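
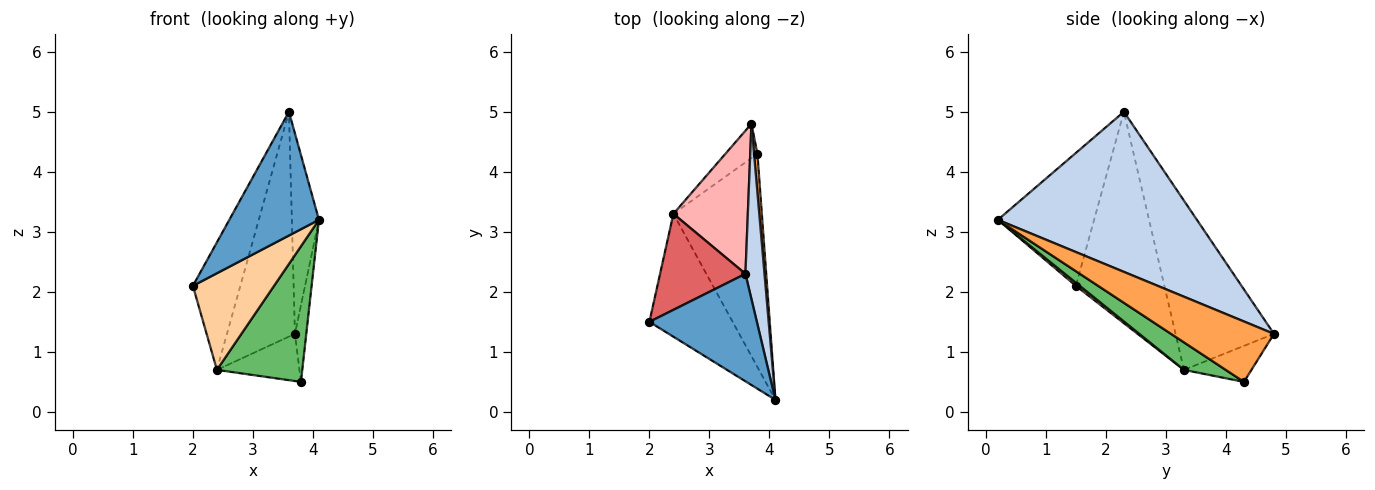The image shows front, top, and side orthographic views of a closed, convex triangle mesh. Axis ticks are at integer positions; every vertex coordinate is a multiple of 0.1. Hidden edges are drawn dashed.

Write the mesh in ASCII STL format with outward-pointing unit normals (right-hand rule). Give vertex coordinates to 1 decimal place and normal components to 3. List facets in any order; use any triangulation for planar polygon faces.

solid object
 facet normal -0.630 -0.586 0.509
  outer loop
   vertex 3.6 2.3 5.0
   vertex 2.0 1.5 2.1
   vertex 4.1 0.2 3.2
  endloop
 endfacet
 facet normal 0.984 0.134 0.117
  outer loop
   vertex 3.6 2.3 5.0
   vertex 4.1 0.2 3.2
   vertex 3.7 4.8 1.3
  endloop
 endfacet
 facet normal 0.992 0.109 0.056
  outer loop
   vertex 3.8 4.3 0.5
   vertex 3.7 4.8 1.3
   vertex 4.1 0.2 3.2
  endloop
 endfacet
 facet normal 0.029 -0.618 -0.786
  outer loop
   vertex 2.4 3.3 0.7
   vertex 4.1 0.2 3.2
   vertex 2.0 1.5 2.1
  endloop
 endfacet
 facet normal 0.254 -0.519 -0.816
  outer loop
   vertex 2.4 3.3 0.7
   vertex 3.8 4.3 0.5
   vertex 4.1 0.2 3.2
  endloop
 endfacet
 facet normal -0.552 0.674 -0.491
  outer loop
   vertex 2.4 3.3 0.7
   vertex 3.7 4.8 1.3
   vertex 3.8 4.3 0.5
  endloop
 endfacet
 facet normal -0.830 0.445 0.335
  outer loop
   vertex 2.4 3.3 0.7
   vertex 2.0 1.5 2.1
   vertex 3.6 2.3 5.0
  endloop
 endfacet
 facet normal -0.774 0.534 0.340
  outer loop
   vertex 2.4 3.3 0.7
   vertex 3.6 2.3 5.0
   vertex 3.7 4.8 1.3
  endloop
 endfacet
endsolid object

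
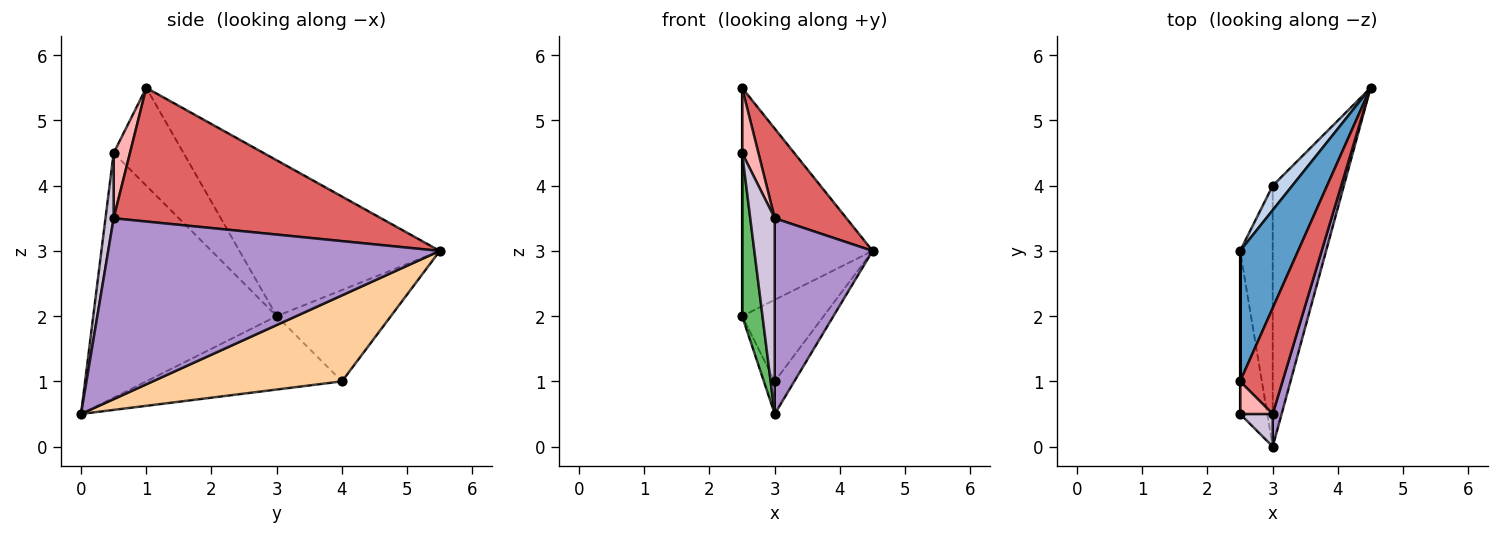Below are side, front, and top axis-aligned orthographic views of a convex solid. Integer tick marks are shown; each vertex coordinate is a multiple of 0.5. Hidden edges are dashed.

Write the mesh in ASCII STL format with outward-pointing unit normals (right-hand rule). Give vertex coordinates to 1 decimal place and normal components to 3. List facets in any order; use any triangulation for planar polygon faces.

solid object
 facet normal -0.800 0.521 0.298
  outer loop
   vertex 2.5 1.0 5.5
   vertex 4.5 5.5 3.0
   vertex 2.5 3.0 2.0
  endloop
 endfacet
 facet normal -0.802 0.573 0.172
  outer loop
   vertex 3.0 4.0 1.0
   vertex 2.5 3.0 2.0
   vertex 4.5 5.5 3.0
  endloop
 endfacet
 facet normal -0.913 0.051 -0.406
  outer loop
   vertex 3.0 4.0 1.0
   vertex 3.0 0.0 0.5
   vertex 2.5 3.0 2.0
  endloop
 endfacet
 facet normal 0.768 0.079 -0.636
  outer loop
   vertex 3.0 4.0 1.0
   vertex 4.5 5.5 3.0
   vertex 3.0 0.0 0.5
  endloop
 endfacet
 facet normal -0.988 -0.110 -0.110
  outer loop
   vertex 2.5 0.5 4.5
   vertex 2.5 3.0 2.0
   vertex 3.0 0.0 0.5
  endloop
 endfacet
 facet normal -1.000 0.000 0.000
  outer loop
   vertex 2.5 0.5 4.5
   vertex 2.5 1.0 5.5
   vertex 2.5 3.0 2.0
  endloop
 endfacet
 facet normal 0.924 -0.248 0.293
  outer loop
   vertex 3.0 0.5 3.5
   vertex 4.5 5.5 3.0
   vertex 2.5 1.0 5.5
  endloop
 endfacet
 facet normal 0.667 -0.667 0.333
  outer loop
   vertex 3.0 0.5 3.5
   vertex 2.5 1.0 5.5
   vertex 2.5 0.5 4.5
  endloop
 endfacet
 facet normal 0.958 -0.283 0.047
  outer loop
   vertex 3.0 0.5 3.5
   vertex 3.0 0.0 0.5
   vertex 4.5 5.5 3.0
  endloop
 endfacet
 facet normal 0.312 -0.937 0.156
  outer loop
   vertex 3.0 0.5 3.5
   vertex 2.5 0.5 4.5
   vertex 3.0 0.0 0.5
  endloop
 endfacet
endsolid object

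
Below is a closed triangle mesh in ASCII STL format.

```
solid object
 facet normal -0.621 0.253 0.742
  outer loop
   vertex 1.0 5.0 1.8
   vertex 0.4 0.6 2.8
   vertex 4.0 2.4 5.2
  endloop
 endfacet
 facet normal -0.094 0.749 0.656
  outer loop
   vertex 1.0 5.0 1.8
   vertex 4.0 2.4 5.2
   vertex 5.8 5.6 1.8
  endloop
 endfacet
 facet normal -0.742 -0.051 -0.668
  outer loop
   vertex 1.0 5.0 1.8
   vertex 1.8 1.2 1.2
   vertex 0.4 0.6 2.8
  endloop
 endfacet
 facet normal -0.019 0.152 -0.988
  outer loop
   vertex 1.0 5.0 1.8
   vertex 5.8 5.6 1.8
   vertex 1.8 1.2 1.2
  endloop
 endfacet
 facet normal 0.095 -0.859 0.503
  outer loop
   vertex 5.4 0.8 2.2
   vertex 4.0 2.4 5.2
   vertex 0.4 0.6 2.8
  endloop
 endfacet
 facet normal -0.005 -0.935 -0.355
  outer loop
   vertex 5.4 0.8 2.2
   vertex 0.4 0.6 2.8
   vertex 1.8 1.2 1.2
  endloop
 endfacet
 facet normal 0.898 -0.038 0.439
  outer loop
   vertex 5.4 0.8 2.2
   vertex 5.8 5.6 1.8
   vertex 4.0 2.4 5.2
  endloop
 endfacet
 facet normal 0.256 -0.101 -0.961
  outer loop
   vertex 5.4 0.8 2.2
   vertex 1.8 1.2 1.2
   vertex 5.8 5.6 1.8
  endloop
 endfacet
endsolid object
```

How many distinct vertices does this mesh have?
6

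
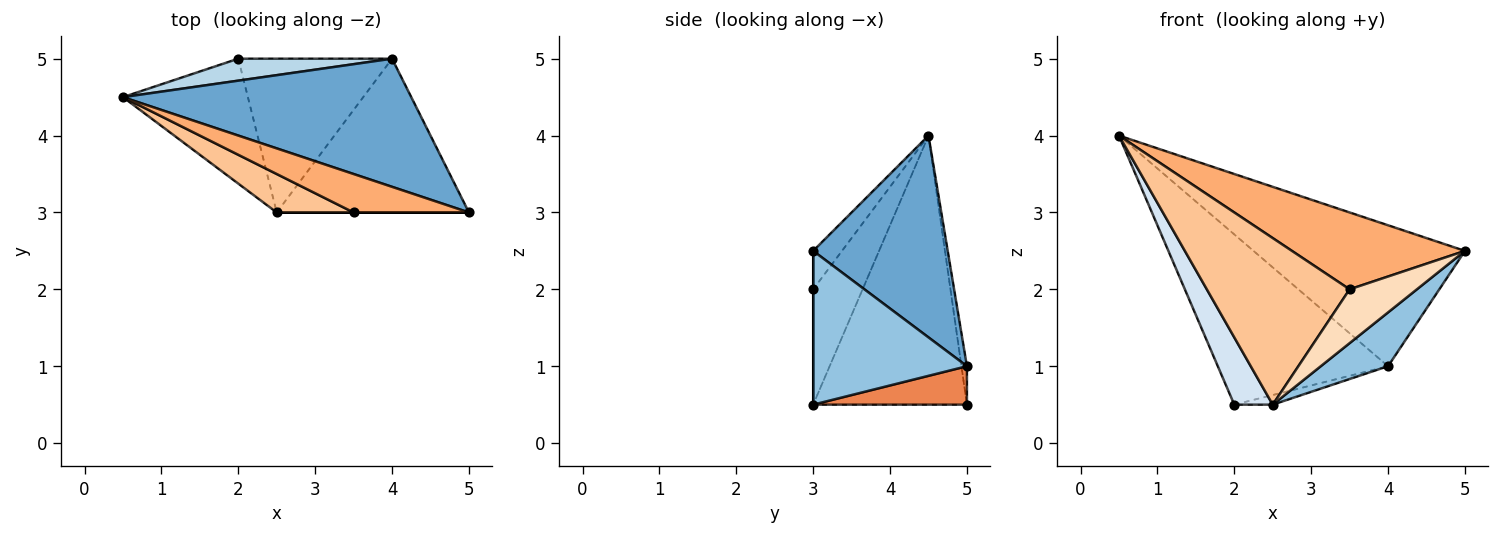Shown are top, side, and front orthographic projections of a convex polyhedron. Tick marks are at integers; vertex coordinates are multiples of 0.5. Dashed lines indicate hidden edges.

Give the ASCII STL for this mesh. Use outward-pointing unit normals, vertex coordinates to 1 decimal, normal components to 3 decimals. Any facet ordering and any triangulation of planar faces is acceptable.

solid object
 facet normal 0.426 0.669 0.609
  outer loop
   vertex 4.0 5.0 1.0
   vertex 0.5 4.5 4.0
   vertex 5.0 3.0 2.5
  endloop
 endfacet
 facet normal 0.603 -0.264 -0.753
  outer loop
   vertex 2.5 3.0 0.5
   vertex 4.0 5.0 1.0
   vertex 5.0 3.0 2.5
  endloop
 endfacet
 facet normal -0.032 0.991 0.128
  outer loop
   vertex 2.0 5.0 0.5
   vertex 0.5 4.5 4.0
   vertex 4.0 5.0 1.0
  endloop
 endfacet
 facet normal -0.885 -0.221 -0.411
  outer loop
   vertex 2.0 5.0 0.5
   vertex 2.5 3.0 0.5
   vertex 0.5 4.5 4.0
  endloop
 endfacet
 facet normal 0.242 0.061 -0.968
  outer loop
   vertex 2.0 5.0 0.5
   vertex 4.0 5.0 1.0
   vertex 2.5 3.0 0.5
  endloop
 endfacet
 facet normal -0.147 -0.885 0.442
  outer loop
   vertex 3.5 3.0 2.0
   vertex 5.0 3.0 2.5
   vertex 0.5 4.5 4.0
  endloop
 endfacet
 facet normal -0.320 -0.923 0.213
  outer loop
   vertex 3.5 3.0 2.0
   vertex 0.5 4.5 4.0
   vertex 2.5 3.0 0.5
  endloop
 endfacet
 facet normal 0.000 -1.000 0.000
  outer loop
   vertex 3.5 3.0 2.0
   vertex 2.5 3.0 0.5
   vertex 5.0 3.0 2.5
  endloop
 endfacet
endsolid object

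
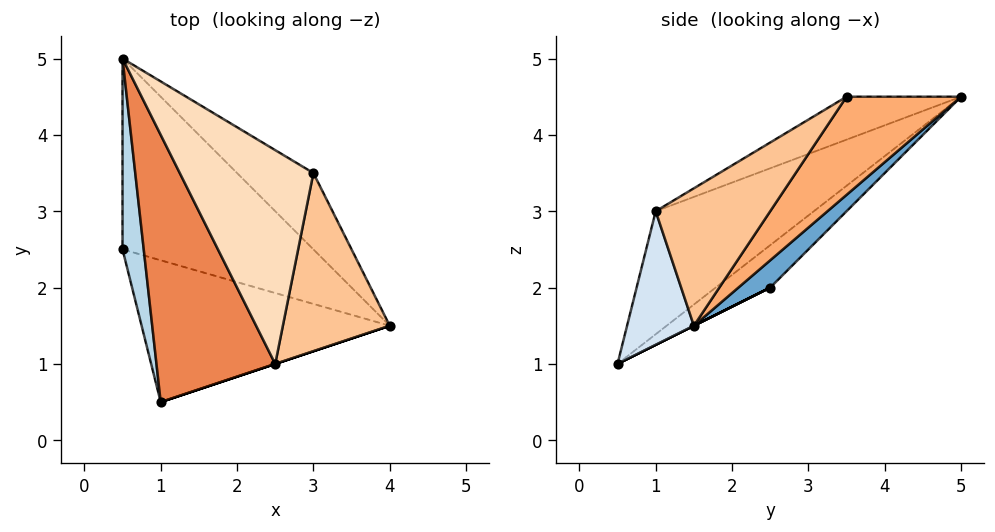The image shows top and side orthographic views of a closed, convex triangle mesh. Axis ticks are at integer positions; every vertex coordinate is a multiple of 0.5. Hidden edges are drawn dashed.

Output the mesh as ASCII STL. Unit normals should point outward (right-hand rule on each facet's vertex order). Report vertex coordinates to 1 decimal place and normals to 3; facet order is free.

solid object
 facet normal 0.101 0.704 -0.704
  outer loop
   vertex 0.5 5.0 4.5
   vertex 4.0 1.5 1.5
   vertex 0.5 2.5 2.0
  endloop
 endfacet
 facet normal 0.000 0.447 -0.894
  outer loop
   vertex 1.0 0.5 1.0
   vertex 0.5 2.5 2.0
   vertex 4.0 1.5 1.5
  endloop
 endfacet
 facet normal -0.816 -0.408 0.408
  outer loop
   vertex 1.0 0.5 1.0
   vertex 0.5 5.0 4.5
   vertex 0.5 2.5 2.0
  endloop
 endfacet
 facet normal 0.316 -0.949 0.000
  outer loop
   vertex 2.5 1.0 3.0
   vertex 1.0 0.5 1.0
   vertex 4.0 1.5 1.5
  endloop
 endfacet
 facet normal -0.611 -0.527 0.590
  outer loop
   vertex 2.5 1.0 3.0
   vertex 0.5 5.0 4.5
   vertex 1.0 0.5 1.0
  endloop
 endfacet
 facet normal 0.478 0.796 -0.372
  outer loop
   vertex 3.0 3.5 4.5
   vertex 4.0 1.5 1.5
   vertex 0.5 5.0 4.5
  endloop
 endfacet
 facet normal 0.699 -0.466 0.543
  outer loop
   vertex 3.0 3.5 4.5
   vertex 2.5 1.0 3.0
   vertex 4.0 1.5 1.5
  endloop
 endfacet
 facet normal -0.273 -0.454 0.848
  outer loop
   vertex 3.0 3.5 4.5
   vertex 0.5 5.0 4.5
   vertex 2.5 1.0 3.0
  endloop
 endfacet
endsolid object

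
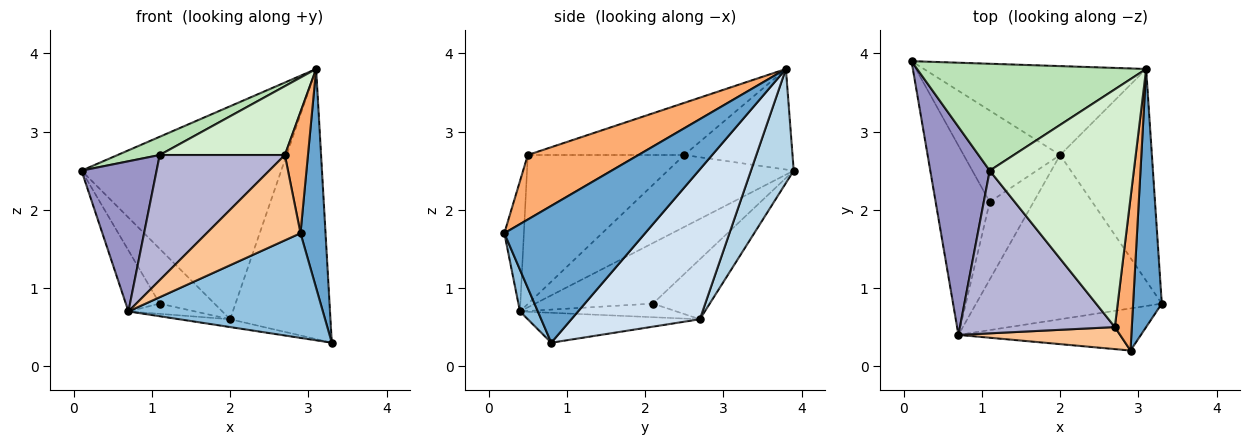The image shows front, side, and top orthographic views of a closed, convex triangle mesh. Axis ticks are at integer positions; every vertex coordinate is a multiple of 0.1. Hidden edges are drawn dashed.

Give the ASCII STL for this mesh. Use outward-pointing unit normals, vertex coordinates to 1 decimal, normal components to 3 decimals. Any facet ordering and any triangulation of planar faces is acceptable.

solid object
 facet normal 0.964 -0.171 0.202
  outer loop
   vertex 2.9 0.2 1.7
   vertex 3.3 0.8 0.3
   vertex 3.1 3.8 3.8
  endloop
 endfacet
 facet normal 0.085 -0.924 -0.372
  outer loop
   vertex 0.7 0.4 0.7
   vertex 3.3 0.8 0.3
   vertex 2.9 0.2 1.7
  endloop
 endfacet
 facet normal 0.194 0.905 -0.378
  outer loop
   vertex 2.0 2.7 0.6
   vertex 0.1 3.9 2.5
   vertex 3.1 3.8 3.8
  endloop
 endfacet
 facet normal 0.710 0.554 -0.435
  outer loop
   vertex 2.0 2.7 0.6
   vertex 3.1 3.8 3.8
   vertex 3.3 0.8 0.3
  endloop
 endfacet
 facet normal -0.159 0.047 -0.986
  outer loop
   vertex 2.0 2.7 0.6
   vertex 3.3 0.8 0.3
   vertex 0.7 0.4 0.7
  endloop
 endfacet
 facet normal 0.948 -0.198 0.249
  outer loop
   vertex 2.7 0.5 2.7
   vertex 2.9 0.2 1.7
   vertex 3.1 3.8 3.8
  endloop
 endfacet
 facet normal -0.198 -0.949 0.245
  outer loop
   vertex 2.7 0.5 2.7
   vertex 0.7 0.4 0.7
   vertex 2.9 0.2 1.7
  endloop
 endfacet
 facet normal -0.729 0.210 -0.651
  outer loop
   vertex 1.1 2.1 0.8
   vertex 0.7 0.4 0.7
   vertex 0.1 3.9 2.5
  endloop
 endfacet
 facet normal -0.471 0.453 -0.757
  outer loop
   vertex 1.1 2.1 0.8
   vertex 0.1 3.9 2.5
   vertex 2.0 2.7 0.6
  endloop
 endfacet
 facet normal -0.294 0.125 -0.948
  outer loop
   vertex 1.1 2.1 0.8
   vertex 2.0 2.7 0.6
   vertex 0.7 0.4 0.7
  endloop
 endfacet
 facet normal -0.397 -0.154 0.905
  outer loop
   vertex 1.1 2.5 2.7
   vertex 3.1 3.8 3.8
   vertex 0.1 3.9 2.5
  endloop
 endfacet
 facet normal -0.328 -0.263 0.907
  outer loop
   vertex 1.1 2.5 2.7
   vertex 2.7 0.5 2.7
   vertex 3.1 3.8 3.8
  endloop
 endfacet
 facet normal -0.700 -0.418 0.579
  outer loop
   vertex 1.1 2.5 2.7
   vertex 0.1 3.9 2.5
   vertex 0.7 0.4 0.7
  endloop
 endfacet
 facet normal -0.606 -0.485 0.630
  outer loop
   vertex 1.1 2.5 2.7
   vertex 0.7 0.4 0.7
   vertex 2.7 0.5 2.7
  endloop
 endfacet
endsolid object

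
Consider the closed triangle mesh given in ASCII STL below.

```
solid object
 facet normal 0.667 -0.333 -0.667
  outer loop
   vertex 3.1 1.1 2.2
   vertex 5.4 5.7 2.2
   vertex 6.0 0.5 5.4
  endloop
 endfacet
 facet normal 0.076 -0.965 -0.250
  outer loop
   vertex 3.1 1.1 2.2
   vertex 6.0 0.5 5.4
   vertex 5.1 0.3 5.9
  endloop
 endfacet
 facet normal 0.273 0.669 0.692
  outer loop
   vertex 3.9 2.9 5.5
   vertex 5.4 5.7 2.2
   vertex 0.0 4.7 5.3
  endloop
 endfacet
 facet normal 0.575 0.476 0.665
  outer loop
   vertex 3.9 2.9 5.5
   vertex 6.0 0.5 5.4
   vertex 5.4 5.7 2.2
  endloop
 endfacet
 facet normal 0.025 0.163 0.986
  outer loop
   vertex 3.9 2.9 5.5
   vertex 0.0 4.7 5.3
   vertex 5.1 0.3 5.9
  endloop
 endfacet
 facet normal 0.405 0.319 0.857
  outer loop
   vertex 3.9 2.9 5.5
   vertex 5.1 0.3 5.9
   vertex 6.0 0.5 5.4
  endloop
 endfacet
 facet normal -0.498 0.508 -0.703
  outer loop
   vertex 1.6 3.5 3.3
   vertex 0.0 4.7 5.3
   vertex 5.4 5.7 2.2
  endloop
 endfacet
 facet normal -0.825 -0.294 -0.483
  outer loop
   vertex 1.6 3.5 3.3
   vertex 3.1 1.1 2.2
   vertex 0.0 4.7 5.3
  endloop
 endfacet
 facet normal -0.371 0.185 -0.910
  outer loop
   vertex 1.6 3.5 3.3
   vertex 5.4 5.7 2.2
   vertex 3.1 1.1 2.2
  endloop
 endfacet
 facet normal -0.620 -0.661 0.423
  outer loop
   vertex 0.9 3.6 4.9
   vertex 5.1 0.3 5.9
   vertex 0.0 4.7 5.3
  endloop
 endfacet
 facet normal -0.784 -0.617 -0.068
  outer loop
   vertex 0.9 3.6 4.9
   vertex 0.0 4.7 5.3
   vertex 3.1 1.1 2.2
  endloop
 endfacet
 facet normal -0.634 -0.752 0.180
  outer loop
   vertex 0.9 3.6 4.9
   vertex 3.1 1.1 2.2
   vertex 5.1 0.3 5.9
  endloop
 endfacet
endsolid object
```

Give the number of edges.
18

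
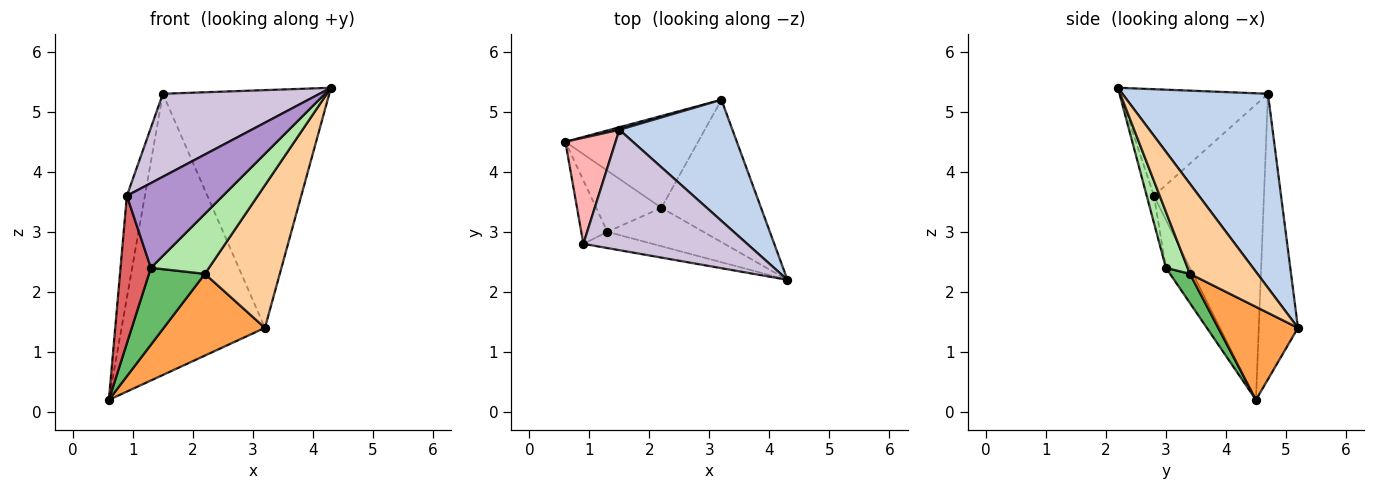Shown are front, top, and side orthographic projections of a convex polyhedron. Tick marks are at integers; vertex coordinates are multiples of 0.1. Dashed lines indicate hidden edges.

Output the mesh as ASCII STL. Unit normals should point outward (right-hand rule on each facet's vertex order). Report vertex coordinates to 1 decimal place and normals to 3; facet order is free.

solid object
 facet normal -0.264 0.965 0.009
  outer loop
   vertex 1.5 4.7 5.3
   vertex 3.2 5.2 1.4
   vertex 0.6 4.5 0.2
  endloop
 endfacet
 facet normal 0.615 0.703 0.358
  outer loop
   vertex 1.5 4.7 5.3
   vertex 4.3 2.2 5.4
   vertex 3.2 5.2 1.4
  endloop
 endfacet
 facet normal 0.464 -0.589 -0.662
  outer loop
   vertex 2.2 3.4 2.3
   vertex 0.6 4.5 0.2
   vertex 3.2 5.2 1.4
  endloop
 endfacet
 facet normal 0.538 -0.597 -0.595
  outer loop
   vertex 2.2 3.4 2.3
   vertex 3.2 5.2 1.4
   vertex 4.3 2.2 5.4
  endloop
 endfacet
 facet normal 0.268 -0.754 -0.600
  outer loop
   vertex 2.2 3.4 2.3
   vertex 1.3 3.0 2.4
   vertex 0.6 4.5 0.2
  endloop
 endfacet
 facet normal 0.300 -0.803 -0.514
  outer loop
   vertex 2.2 3.4 2.3
   vertex 4.3 2.2 5.4
   vertex 1.3 3.0 2.4
  endloop
 endfacet
 facet normal -0.588 -0.743 -0.320
  outer loop
   vertex 0.9 2.8 3.6
   vertex 0.6 4.5 0.2
   vertex 1.3 3.0 2.4
  endloop
 endfacet
 facet normal -0.973 0.159 0.166
  outer loop
   vertex 0.9 2.8 3.6
   vertex 1.5 4.7 5.3
   vertex 0.6 4.5 0.2
  endloop
 endfacet
 facet normal -0.073 -0.979 -0.188
  outer loop
   vertex 0.9 2.8 3.6
   vertex 1.3 3.0 2.4
   vertex 4.3 2.2 5.4
  endloop
 endfacet
 facet normal -0.472 -0.500 0.726
  outer loop
   vertex 0.9 2.8 3.6
   vertex 4.3 2.2 5.4
   vertex 1.5 4.7 5.3
  endloop
 endfacet
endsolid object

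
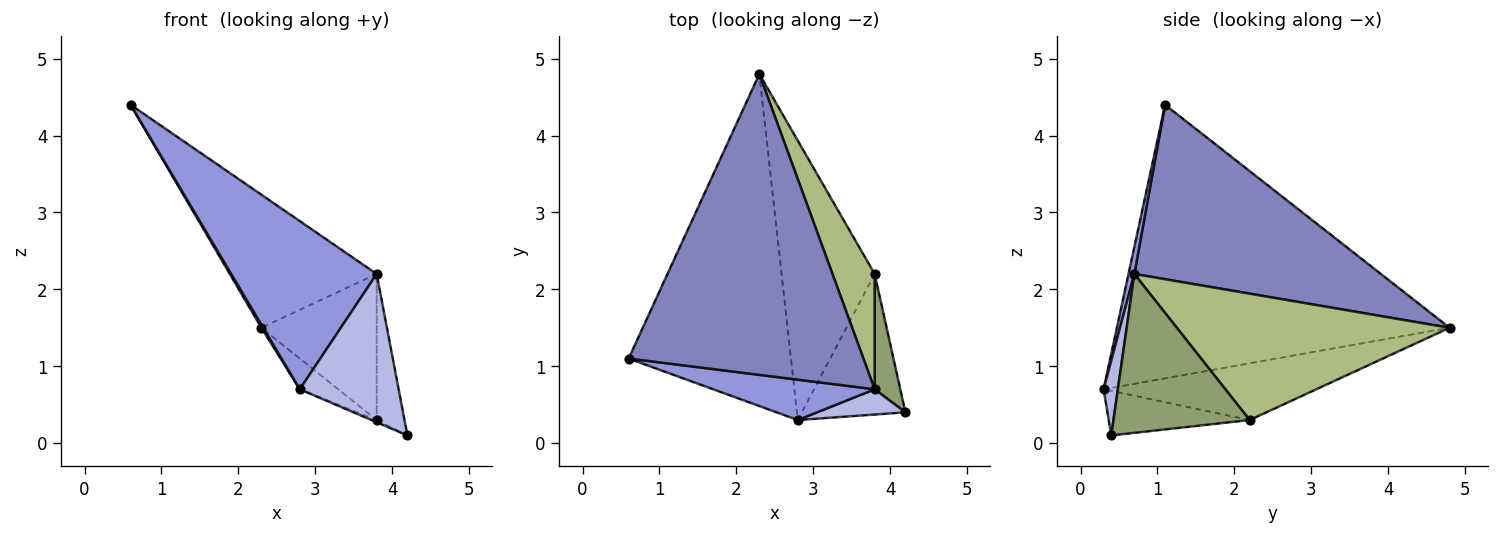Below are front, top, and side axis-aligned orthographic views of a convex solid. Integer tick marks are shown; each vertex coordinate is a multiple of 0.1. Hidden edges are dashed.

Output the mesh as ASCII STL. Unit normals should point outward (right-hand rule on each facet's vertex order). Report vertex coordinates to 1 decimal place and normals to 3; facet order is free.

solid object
 facet normal -0.860 -0.005 -0.510
  outer loop
   vertex 2.8 0.3 0.7
   vertex 0.6 1.1 4.4
   vertex 2.3 4.8 1.5
  endloop
 endfacet
 facet normal 0.562 0.335 0.756
  outer loop
   vertex 3.8 0.7 2.2
   vertex 2.3 4.8 1.5
   vertex 0.6 1.1 4.4
  endloop
 endfacet
 facet normal 0.039 -0.972 0.233
  outer loop
   vertex 3.8 0.7 2.2
   vertex 0.6 1.1 4.4
   vertex 2.8 0.3 0.7
  endloop
 endfacet
 facet normal 0.141 -0.976 0.166
  outer loop
   vertex 3.8 0.7 2.2
   vertex 2.8 0.3 0.7
   vertex 4.2 0.4 0.1
  endloop
 endfacet
 facet normal 0.968 0.198 0.156
  outer loop
   vertex 3.8 2.2 0.3
   vertex 3.8 0.7 2.2
   vertex 4.2 0.4 0.1
  endloop
 endfacet
 facet normal 0.880 0.372 0.294
  outer loop
   vertex 3.8 2.2 0.3
   vertex 2.3 4.8 1.5
   vertex 3.8 0.7 2.2
  endloop
 endfacet
 facet normal -0.395 0.014 -0.919
  outer loop
   vertex 3.8 2.2 0.3
   vertex 4.2 0.4 0.1
   vertex 2.8 0.3 0.7
  endloop
 endfacet
 facet normal -0.518 0.094 -0.850
  outer loop
   vertex 3.8 2.2 0.3
   vertex 2.8 0.3 0.7
   vertex 2.3 4.8 1.5
  endloop
 endfacet
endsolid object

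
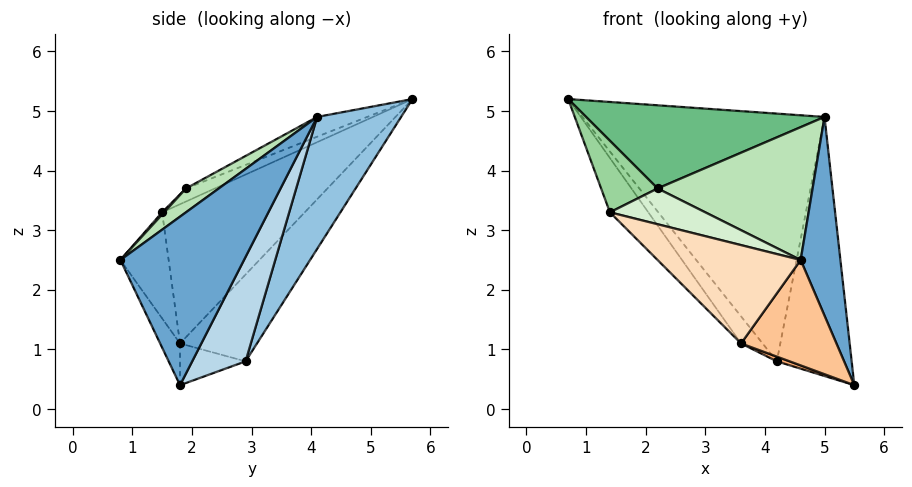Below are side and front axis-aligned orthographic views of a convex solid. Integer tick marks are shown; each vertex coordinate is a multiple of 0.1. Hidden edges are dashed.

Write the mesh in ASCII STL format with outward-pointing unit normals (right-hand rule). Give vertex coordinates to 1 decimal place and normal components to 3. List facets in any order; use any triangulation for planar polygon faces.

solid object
 facet normal 0.921 -0.296 0.254
  outer loop
   vertex 5.0 4.1 4.9
   vertex 4.6 0.8 2.5
   vertex 5.5 1.8 0.4
  endloop
 endfacet
 facet normal 0.310 0.894 -0.322
  outer loop
   vertex 5.0 4.1 4.9
   vertex 4.2 2.9 0.8
   vertex 0.7 5.7 5.2
  endloop
 endfacet
 facet normal 0.548 0.768 -0.332
  outer loop
   vertex 5.0 4.1 4.9
   vertex 5.5 1.8 0.4
   vertex 4.2 2.9 0.8
  endloop
 endfacet
 facet normal -0.703 0.197 -0.684
  outer loop
   vertex 3.6 1.8 1.1
   vertex 0.7 5.7 5.2
   vertex 4.2 2.9 0.8
  endloop
 endfacet
 facet normal -0.707 0.190 -0.681
  outer loop
   vertex 3.6 1.8 1.1
   vertex 1.4 1.5 3.3
   vertex 0.7 5.7 5.2
  endloop
 endfacet
 facet normal -0.345 -0.067 -0.936
  outer loop
   vertex 3.6 1.8 1.1
   vertex 4.2 2.9 0.8
   vertex 5.5 1.8 0.4
  endloop
 endfacet
 facet normal -0.178 -0.856 -0.484
  outer loop
   vertex 3.6 1.8 1.1
   vertex 5.5 1.8 0.4
   vertex 4.6 0.8 2.5
  endloop
 endfacet
 facet normal -0.291 -0.865 -0.409
  outer loop
   vertex 3.6 1.8 1.1
   vertex 4.6 0.8 2.5
   vertex 1.4 1.5 3.3
  endloop
 endfacet
 facet normal -0.083 -0.394 0.915
  outer loop
   vertex 2.2 1.9 3.7
   vertex 5.0 4.1 4.9
   vertex 0.7 5.7 5.2
  endloop
 endfacet
 facet normal -0.221 -0.432 0.874
  outer loop
   vertex 2.2 1.9 3.7
   vertex 0.7 5.7 5.2
   vertex 1.4 1.5 3.3
  endloop
 endfacet
 facet normal 0.126 -0.593 0.795
  outer loop
   vertex 2.2 1.9 3.7
   vertex 4.6 0.8 2.5
   vertex 5.0 4.1 4.9
  endloop
 endfacet
 facet normal 0.015 -0.722 0.692
  outer loop
   vertex 2.2 1.9 3.7
   vertex 1.4 1.5 3.3
   vertex 4.6 0.8 2.5
  endloop
 endfacet
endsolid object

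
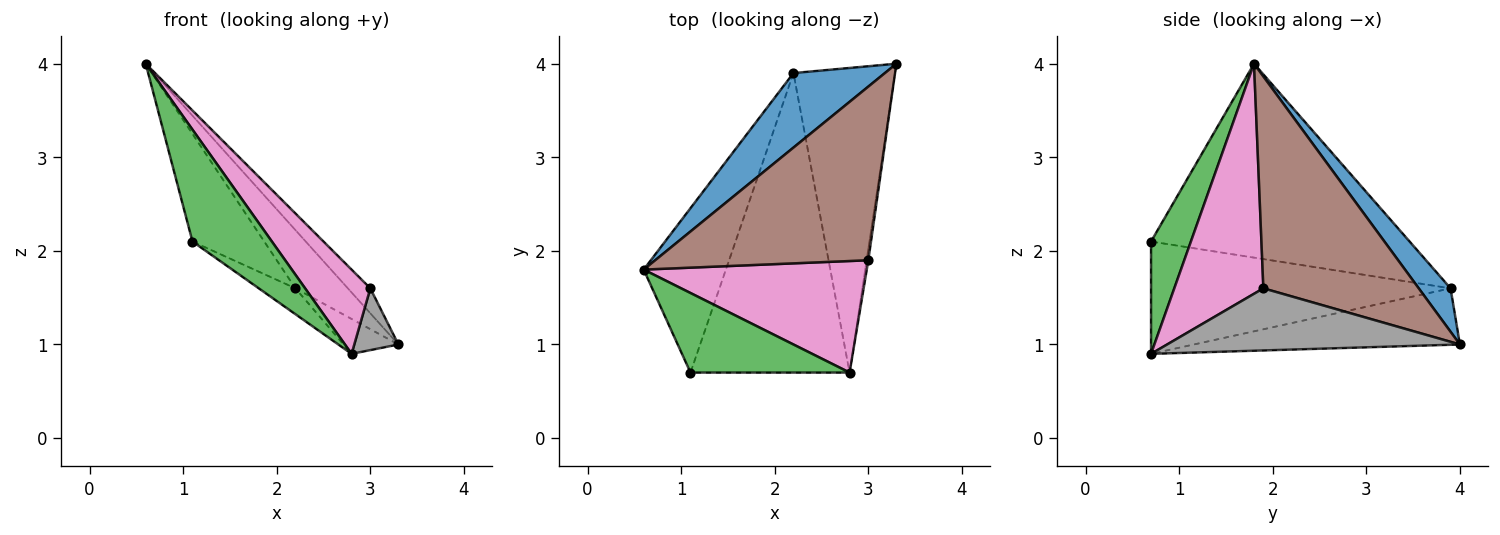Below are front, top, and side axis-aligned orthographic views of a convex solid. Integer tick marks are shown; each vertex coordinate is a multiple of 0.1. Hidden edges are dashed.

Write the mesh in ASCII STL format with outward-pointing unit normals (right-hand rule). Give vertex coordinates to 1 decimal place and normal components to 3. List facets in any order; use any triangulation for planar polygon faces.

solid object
 facet normal 0.350 0.577 0.738
  outer loop
   vertex 2.2 3.9 1.6
   vertex 0.6 1.8 4.0
   vertex 3.3 4.0 1.0
  endloop
 endfacet
 facet normal -0.483 0.100 -0.870
  outer loop
   vertex 2.2 3.9 1.6
   vertex 3.3 4.0 1.0
   vertex 2.8 0.7 0.9
  endloop
 endfacet
 facet normal 0.379 -0.754 0.536
  outer loop
   vertex 1.1 0.7 2.1
   vertex 2.8 0.7 0.9
   vertex 0.6 1.8 4.0
  endloop
 endfacet
 facet normal -0.892 0.248 -0.378
  outer loop
   vertex 1.1 0.7 2.1
   vertex 0.6 1.8 4.0
   vertex 2.2 3.9 1.6
  endloop
 endfacet
 facet normal -0.575 0.070 -0.815
  outer loop
   vertex 1.1 0.7 2.1
   vertex 2.2 3.9 1.6
   vertex 2.8 0.7 0.9
  endloop
 endfacet
 facet normal 0.701 0.101 0.706
  outer loop
   vertex 3.0 1.9 1.6
   vertex 3.3 4.0 1.0
   vertex 0.6 1.8 4.0
  endloop
 endfacet
 facet normal 0.636 -0.465 0.616
  outer loop
   vertex 3.0 1.9 1.6
   vertex 0.6 1.8 4.0
   vertex 2.8 0.7 0.9
  endloop
 endfacet
 facet normal 0.988 -0.149 -0.027
  outer loop
   vertex 3.0 1.9 1.6
   vertex 2.8 0.7 0.9
   vertex 3.3 4.0 1.0
  endloop
 endfacet
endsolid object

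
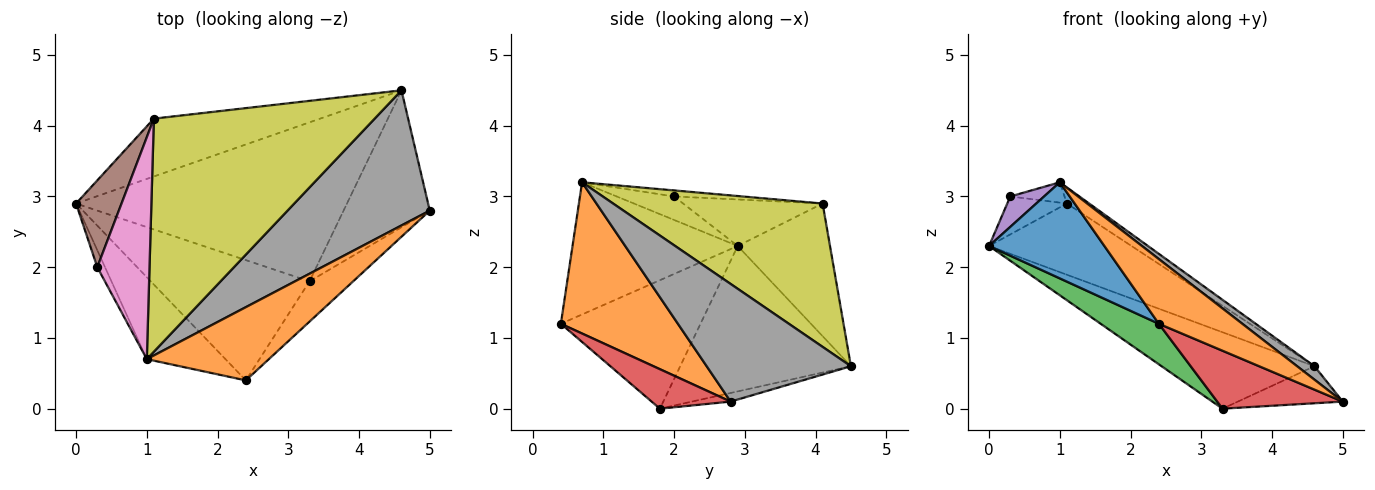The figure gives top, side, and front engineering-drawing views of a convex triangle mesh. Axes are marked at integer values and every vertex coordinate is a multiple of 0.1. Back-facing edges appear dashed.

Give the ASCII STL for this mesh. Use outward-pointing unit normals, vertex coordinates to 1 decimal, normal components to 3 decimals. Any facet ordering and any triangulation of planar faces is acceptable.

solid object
 facet normal -0.737 -0.514 -0.439
  outer loop
   vertex 1.0 0.7 3.2
   vertex 0.0 2.9 2.3
   vertex 2.4 0.4 1.2
  endloop
 endfacet
 facet normal 0.680 -0.485 0.549
  outer loop
   vertex 1.0 0.7 3.2
   vertex 2.4 0.4 1.2
   vertex 5.0 2.8 0.1
  endloop
 endfacet
 facet normal -0.609 -0.253 -0.752
  outer loop
   vertex 3.3 1.8 0.0
   vertex 2.4 0.4 1.2
   vertex 0.0 2.9 2.3
  endloop
 endfacet
 facet normal 0.459 -0.730 -0.507
  outer loop
   vertex 3.3 1.8 0.0
   vertex 5.0 2.8 0.1
   vertex 2.4 0.4 1.2
  endloop
 endfacet
 facet normal -0.829 -0.488 -0.273
  outer loop
   vertex 0.3 2.0 3.0
   vertex 0.0 2.9 2.3
   vertex 1.0 0.7 3.2
  endloop
 endfacet
 facet normal -0.684 0.292 0.669
  outer loop
   vertex 0.3 2.0 3.0
   vertex 1.1 4.1 2.9
   vertex 0.0 2.9 2.3
  endloop
 endfacet
 facet normal -0.114 0.091 0.989
  outer loop
   vertex 0.3 2.0 3.0
   vertex 1.0 0.7 3.2
   vertex 1.1 4.1 2.9
  endloop
 endfacet
 facet normal 0.636 -0.076 0.768
  outer loop
   vertex 4.6 4.5 0.6
   vertex 1.0 0.7 3.2
   vertex 5.0 2.8 0.1
  endloop
 endfacet
 facet normal 0.544 0.058 0.837
  outer loop
   vertex 4.6 4.5 0.6
   vertex 1.1 4.1 2.9
   vertex 1.0 0.7 3.2
  endloop
 endfacet
 facet normal -0.449 0.693 -0.563
  outer loop
   vertex 4.6 4.5 0.6
   vertex 0.0 2.9 2.3
   vertex 1.1 4.1 2.9
  endloop
 endfacet
 facet normal -0.435 0.390 -0.811
  outer loop
   vertex 4.6 4.5 0.6
   vertex 3.3 1.8 0.0
   vertex 0.0 2.9 2.3
  endloop
 endfacet
 facet normal -0.096 0.260 -0.961
  outer loop
   vertex 4.6 4.5 0.6
   vertex 5.0 2.8 0.1
   vertex 3.3 1.8 0.0
  endloop
 endfacet
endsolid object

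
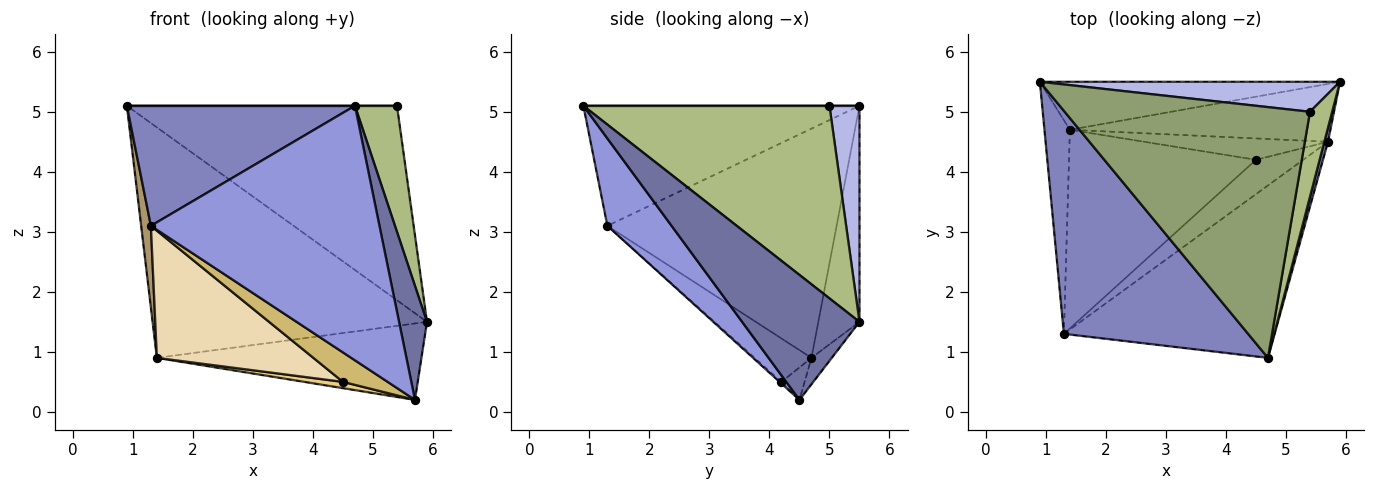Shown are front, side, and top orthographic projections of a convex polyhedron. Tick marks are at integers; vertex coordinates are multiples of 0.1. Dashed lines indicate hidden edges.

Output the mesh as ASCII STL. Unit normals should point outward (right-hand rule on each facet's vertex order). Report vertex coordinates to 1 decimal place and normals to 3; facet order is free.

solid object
 facet normal 0.972 -0.231 0.028
  outer loop
   vertex 5.7 4.5 0.2
   vertex 5.9 5.5 1.5
   vertex 4.7 0.9 5.1
  endloop
 endfacet
 facet normal -0.498 -0.411 0.764
  outer loop
   vertex 1.3 1.3 3.1
   vertex 4.7 0.9 5.1
   vertex 0.9 5.5 5.1
  endloop
 endfacet
 facet normal 0.226 -0.806 -0.546
  outer loop
   vertex 1.3 1.3 3.1
   vertex 5.7 4.5 0.2
   vertex 4.7 0.9 5.1
  endloop
 endfacet
 facet normal 0.109 0.982 0.152
  outer loop
   vertex 5.4 5.0 5.1
   vertex 5.9 5.5 1.5
   vertex 0.9 5.5 5.1
  endloop
 endfacet
 facet normal 0.000 0.000 1.000
  outer loop
   vertex 5.4 5.0 5.1
   vertex 0.9 5.5 5.1
   vertex 4.7 0.9 5.1
  endloop
 endfacet
 facet normal 0.979 -0.167 0.113
  outer loop
   vertex 5.4 5.0 5.1
   vertex 4.7 0.9 5.1
   vertex 5.9 5.5 1.5
  endloop
 endfacet
 facet normal -0.145 0.969 -0.202
  outer loop
   vertex 1.4 4.7 0.9
   vertex 0.9 5.5 5.1
   vertex 5.9 5.5 1.5
  endloop
 endfacet
 facet normal -0.061 0.796 -0.603
  outer loop
   vertex 1.4 4.7 0.9
   vertex 5.9 5.5 1.5
   vertex 5.7 4.5 0.2
  endloop
 endfacet
 facet normal -0.993 -0.042 -0.110
  outer loop
   vertex 1.4 4.7 0.9
   vertex 1.3 1.3 3.1
   vertex 0.9 5.5 5.1
  endloop
 endfacet
 facet normal -0.027 -0.651 -0.759
  outer loop
   vertex 4.5 4.2 0.5
   vertex 5.7 4.5 0.2
   vertex 1.3 1.3 3.1
  endloop
 endfacet
 facet normal -0.167 -0.278 -0.946
  outer loop
   vertex 4.5 4.2 0.5
   vertex 1.4 4.7 0.9
   vertex 5.7 4.5 0.2
  endloop
 endfacet
 facet normal -0.192 -0.529 -0.827
  outer loop
   vertex 4.5 4.2 0.5
   vertex 1.3 1.3 3.1
   vertex 1.4 4.7 0.9
  endloop
 endfacet
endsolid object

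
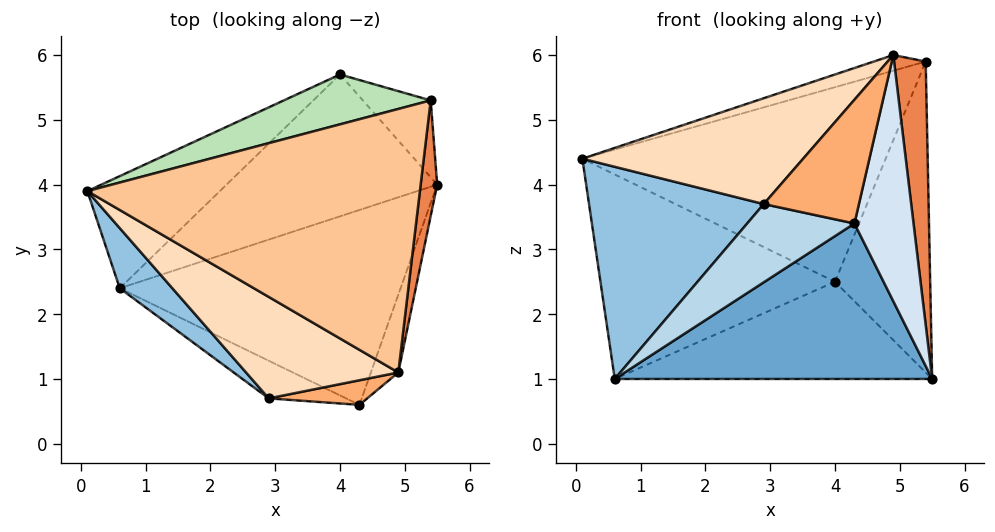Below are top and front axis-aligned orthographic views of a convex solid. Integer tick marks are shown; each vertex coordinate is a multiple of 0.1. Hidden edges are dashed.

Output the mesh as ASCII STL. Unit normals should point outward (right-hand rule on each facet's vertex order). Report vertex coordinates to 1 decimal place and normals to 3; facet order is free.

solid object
 facet normal 0.200 -0.611 -0.766
  outer loop
   vertex 0.6 2.4 1.0
   vertex 5.5 4.0 1.0
   vertex 4.3 0.6 3.4
  endloop
 endfacet
 facet normal -0.718 -0.670 0.190
  outer loop
   vertex 2.9 0.7 3.7
   vertex 0.1 3.9 4.4
   vertex 0.6 2.4 1.0
  endloop
 endfacet
 facet normal -0.155 -0.890 -0.428
  outer loop
   vertex 2.9 0.7 3.7
   vertex 0.6 2.4 1.0
   vertex 4.3 0.6 3.4
  endloop
 endfacet
 facet normal 0.903 -0.410 -0.129
  outer loop
   vertex 4.9 1.1 6.0
   vertex 4.3 0.6 3.4
   vertex 5.5 4.0 1.0
  endloop
 endfacet
 facet normal 0.992 -0.117 0.051
  outer loop
   vertex 4.9 1.1 6.0
   vertex 5.5 4.0 1.0
   vertex 5.4 5.3 5.9
  endloop
 endfacet
 facet normal -0.028 -0.980 0.195
  outer loop
   vertex 4.9 1.1 6.0
   vertex 2.9 0.7 3.7
   vertex 4.3 0.6 3.4
  endloop
 endfacet
 facet normal -0.286 0.057 0.957
  outer loop
   vertex 4.9 1.1 6.0
   vertex 5.4 5.3 5.9
   vertex 0.1 3.9 4.4
  endloop
 endfacet
 facet normal -0.546 -0.605 0.580
  outer loop
   vertex 4.9 1.1 6.0
   vertex 0.1 3.9 4.4
   vertex 2.9 0.7 3.7
  endloop
 endfacet
 facet normal 0.652 0.736 -0.182
  outer loop
   vertex 4.0 5.7 2.5
   vertex 5.4 5.3 5.9
   vertex 5.5 4.0 1.0
  endloop
 endfacet
 facet normal -0.181 0.556 -0.811
  outer loop
   vertex 4.0 5.7 2.5
   vertex 5.5 4.0 1.0
   vertex 0.6 2.4 1.0
  endloop
 endfacet
 facet normal -0.310 0.921 0.236
  outer loop
   vertex 4.0 5.7 2.5
   vertex 0.1 3.9 4.4
   vertex 5.4 5.3 5.9
  endloop
 endfacet
 facet normal -0.538 0.739 -0.405
  outer loop
   vertex 4.0 5.7 2.5
   vertex 0.6 2.4 1.0
   vertex 0.1 3.9 4.4
  endloop
 endfacet
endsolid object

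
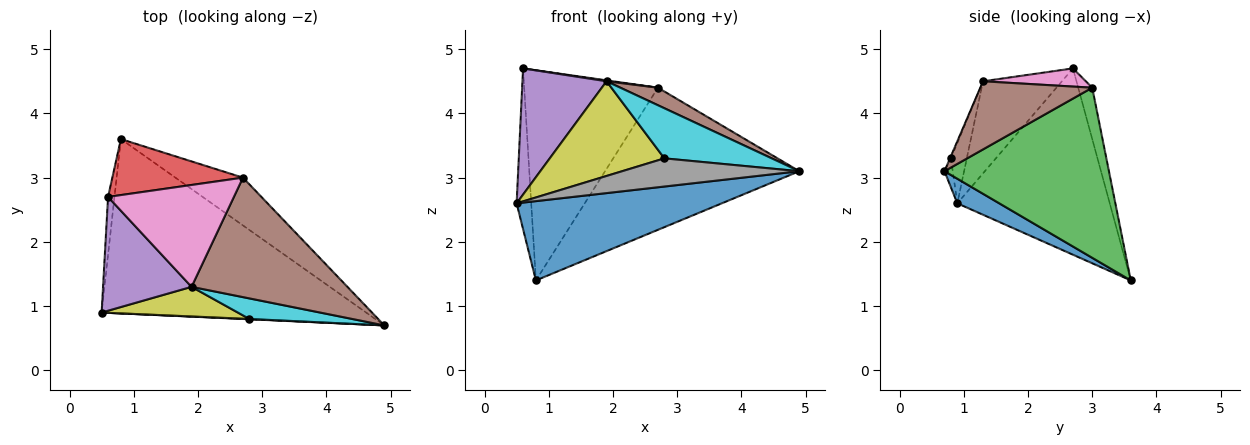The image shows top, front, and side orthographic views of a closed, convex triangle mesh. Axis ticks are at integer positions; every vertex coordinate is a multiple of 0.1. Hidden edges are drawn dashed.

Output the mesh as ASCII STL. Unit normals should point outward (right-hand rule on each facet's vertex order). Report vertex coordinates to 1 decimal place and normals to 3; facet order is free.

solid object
 facet normal 0.084 -0.413 -0.907
  outer loop
   vertex 0.8 3.6 1.4
   vertex 4.9 0.7 3.1
   vertex 0.5 0.9 2.6
  endloop
 endfacet
 facet normal -0.995 0.095 -0.034
  outer loop
   vertex 0.6 2.7 4.7
   vertex 0.8 3.6 1.4
   vertex 0.5 0.9 2.6
  endloop
 endfacet
 facet normal 0.626 0.739 -0.249
  outer loop
   vertex 2.7 3.0 4.4
   vertex 4.9 0.7 3.1
   vertex 0.8 3.6 1.4
  endloop
 endfacet
 facet normal -0.101 0.961 0.256
  outer loop
   vertex 2.7 3.0 4.4
   vertex 0.8 3.6 1.4
   vertex 0.6 2.7 4.7
  endloop
 endfacet
 facet normal -0.572 -0.609 0.549
  outer loop
   vertex 1.9 1.3 4.5
   vertex 0.6 2.7 4.7
   vertex 0.5 0.9 2.6
  endloop
 endfacet
 facet normal 0.397 -0.133 0.908
  outer loop
   vertex 1.9 1.3 4.5
   vertex 4.9 0.7 3.1
   vertex 2.7 3.0 4.4
  endloop
 endfacet
 facet normal 0.143 -0.009 0.990
  outer loop
   vertex 1.9 1.3 4.5
   vertex 2.7 3.0 4.4
   vertex 0.6 2.7 4.7
  endloop
 endfacet
 facet normal -0.047 -0.999 0.010
  outer loop
   vertex 2.8 0.8 3.3
   vertex 0.5 0.9 2.6
   vertex 4.9 0.7 3.1
  endloop
 endfacet
 facet normal -0.131 -0.946 0.296
  outer loop
   vertex 2.8 0.8 3.3
   vertex 1.9 1.3 4.5
   vertex 0.5 0.9 2.6
  endloop
 endfacet
 facet normal -0.008 -0.925 0.380
  outer loop
   vertex 2.8 0.8 3.3
   vertex 4.9 0.7 3.1
   vertex 1.9 1.3 4.5
  endloop
 endfacet
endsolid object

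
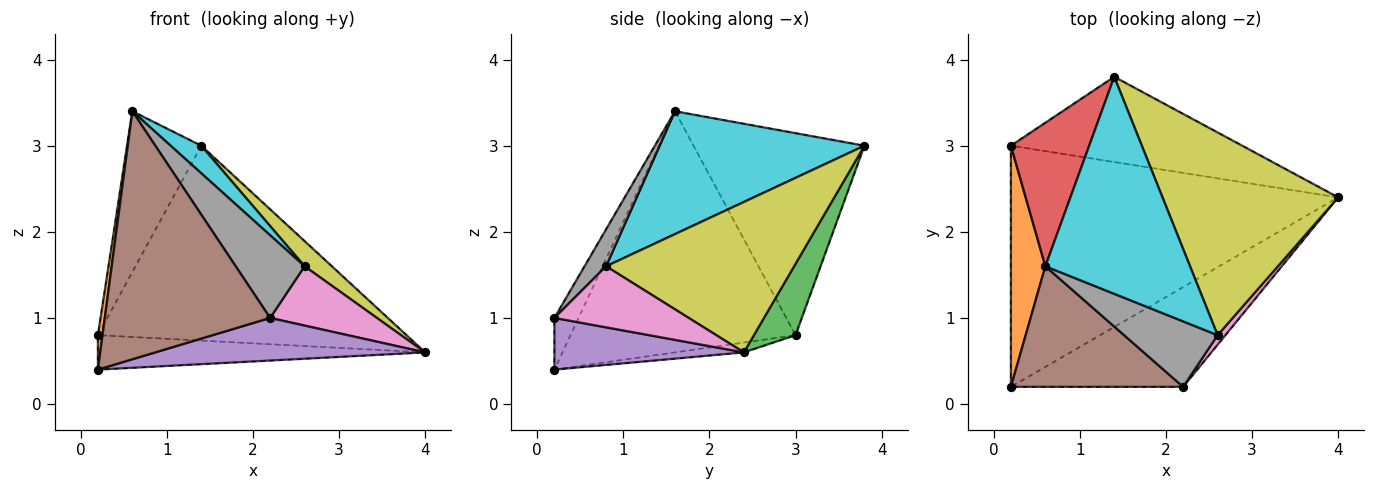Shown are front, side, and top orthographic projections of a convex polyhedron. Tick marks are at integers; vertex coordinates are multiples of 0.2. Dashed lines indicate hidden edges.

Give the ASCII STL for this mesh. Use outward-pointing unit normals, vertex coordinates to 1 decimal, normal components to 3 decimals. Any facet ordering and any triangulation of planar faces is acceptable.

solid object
 facet normal -0.030 0.141 -0.990
  outer loop
   vertex 0.2 0.2 0.4
   vertex 0.2 3.0 0.8
   vertex 4.0 2.4 0.6
  endloop
 endfacet
 facet normal -0.990 -0.020 0.141
  outer loop
   vertex 0.6 1.6 3.4
   vertex 0.2 3.0 0.8
   vertex 0.2 0.2 0.4
  endloop
 endfacet
 facet normal 0.123 0.909 -0.398
  outer loop
   vertex 1.4 3.8 3.0
   vertex 4.0 2.4 0.6
   vertex 0.2 3.0 0.8
  endloop
 endfacet
 facet normal -0.864 0.375 0.335
  outer loop
   vertex 1.4 3.8 3.0
   vertex 0.2 3.0 0.8
   vertex 0.6 1.6 3.4
  endloop
 endfacet
 facet normal 0.266 -0.379 -0.886
  outer loop
   vertex 2.2 0.2 1.0
   vertex 0.2 0.2 0.4
   vertex 4.0 2.4 0.6
  endloop
 endfacet
 facet normal -0.130 -0.892 0.433
  outer loop
   vertex 2.2 0.2 1.0
   vertex 0.6 1.6 3.4
   vertex 0.2 0.2 0.4
  endloop
 endfacet
 facet normal 0.779 -0.619 0.100
  outer loop
   vertex 2.6 0.8 1.6
   vertex 2.2 0.2 1.0
   vertex 4.0 2.4 0.6
  endloop
 endfacet
 facet normal 0.238 -0.762 0.603
  outer loop
   vertex 2.6 0.8 1.6
   vertex 0.6 1.6 3.4
   vertex 2.2 0.2 1.0
  endloop
 endfacet
 facet normal 0.648 -0.094 0.756
  outer loop
   vertex 2.6 0.8 1.6
   vertex 4.0 2.4 0.6
   vertex 1.4 3.8 3.0
  endloop
 endfacet
 facet normal 0.644 -0.096 0.759
  outer loop
   vertex 2.6 0.8 1.6
   vertex 1.4 3.8 3.0
   vertex 0.6 1.6 3.4
  endloop
 endfacet
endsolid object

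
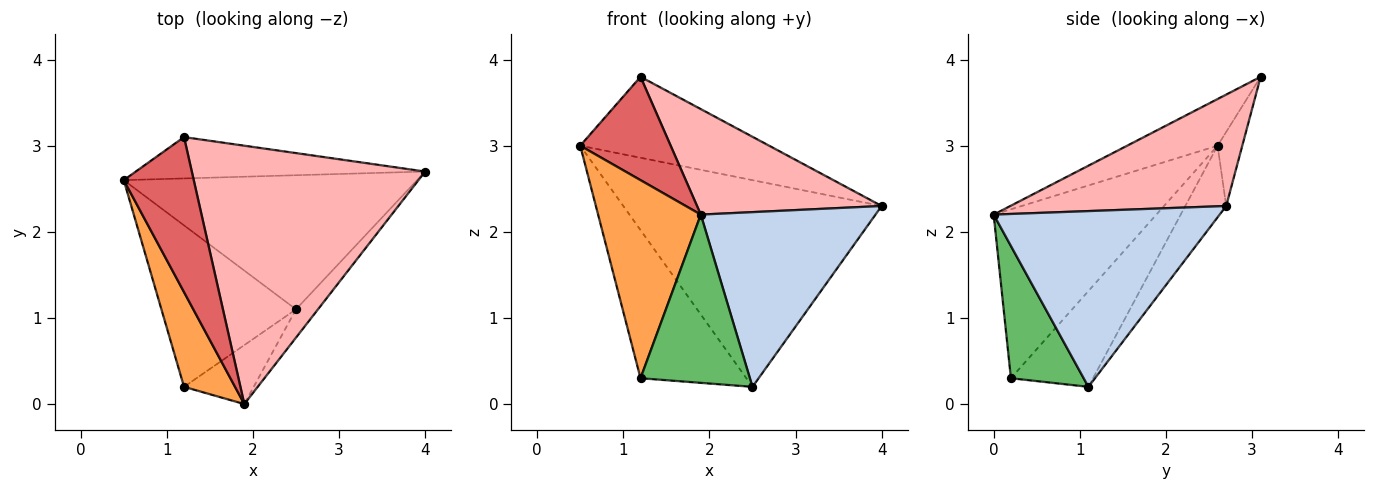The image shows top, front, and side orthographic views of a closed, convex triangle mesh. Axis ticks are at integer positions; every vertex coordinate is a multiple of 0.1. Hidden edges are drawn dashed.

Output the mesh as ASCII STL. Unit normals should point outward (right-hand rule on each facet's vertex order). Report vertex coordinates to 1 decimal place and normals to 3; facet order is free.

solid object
 facet normal -0.132 0.832 -0.540
  outer loop
   vertex 2.5 1.1 0.2
   vertex 0.5 2.6 3.0
   vertex 4.0 2.7 2.3
  endloop
 endfacet
 facet normal 0.787 -0.609 -0.099
  outer loop
   vertex 2.5 1.1 0.2
   vertex 4.0 2.7 2.3
   vertex 1.9 0.0 2.2
  endloop
 endfacet
 facet normal -0.819 -0.517 0.247
  outer loop
   vertex 1.2 0.2 0.3
   vertex 1.9 0.0 2.2
   vertex 0.5 2.6 3.0
  endloop
 endfacet
 facet normal -0.465 0.599 -0.653
  outer loop
   vertex 1.2 0.2 0.3
   vertex 0.5 2.6 3.0
   vertex 2.5 1.1 0.2
  endloop
 endfacet
 facet normal 0.532 -0.799 -0.280
  outer loop
   vertex 1.2 0.2 0.3
   vertex 2.5 1.1 0.2
   vertex 1.9 0.0 2.2
  endloop
 endfacet
 facet normal -0.116 0.885 -0.452
  outer loop
   vertex 1.2 3.1 3.8
   vertex 4.0 2.7 2.3
   vertex 0.5 2.6 3.0
  endloop
 endfacet
 facet normal -0.485 -0.485 0.728
  outer loop
   vertex 1.2 3.1 3.8
   vertex 0.5 2.6 3.0
   vertex 1.9 0.0 2.2
  endloop
 endfacet
 facet normal 0.404 -0.346 0.847
  outer loop
   vertex 1.2 3.1 3.8
   vertex 1.9 0.0 2.2
   vertex 4.0 2.7 2.3
  endloop
 endfacet
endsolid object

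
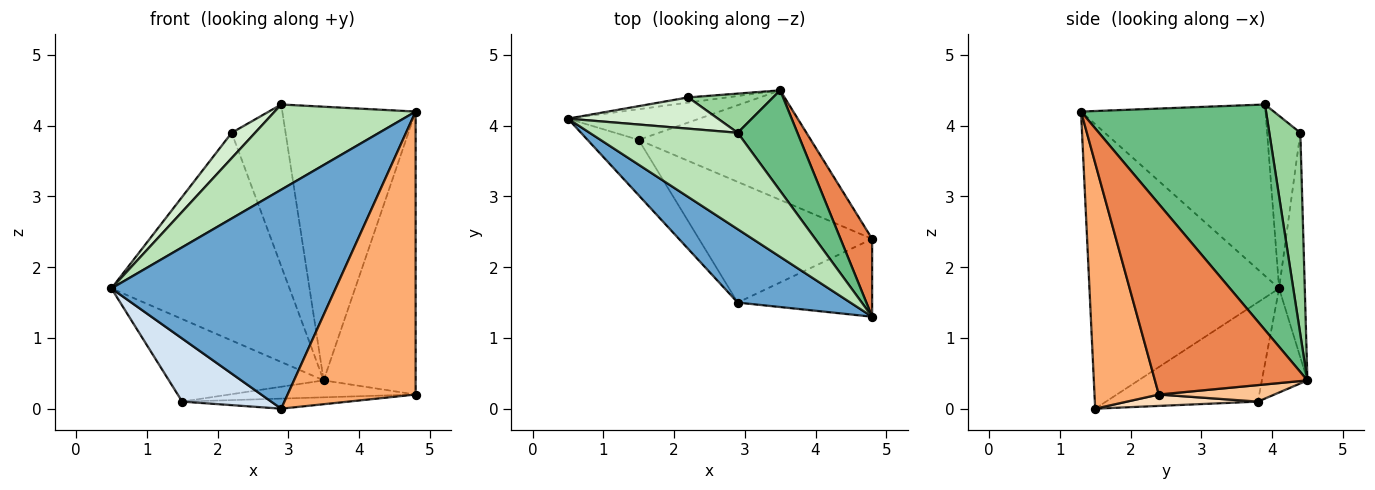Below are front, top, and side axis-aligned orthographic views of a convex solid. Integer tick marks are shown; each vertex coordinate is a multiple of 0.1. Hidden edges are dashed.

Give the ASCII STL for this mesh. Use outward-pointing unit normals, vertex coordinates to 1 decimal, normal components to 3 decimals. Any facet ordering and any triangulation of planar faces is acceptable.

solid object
 facet normal -0.626 -0.740 0.248
  outer loop
   vertex 2.9 1.5 0.0
   vertex 4.8 1.3 4.2
   vertex 0.5 4.1 1.7
  endloop
 endfacet
 facet normal -0.143 0.989 -0.025
  outer loop
   vertex 2.2 4.4 3.9
   vertex 3.5 4.5 0.4
   vertex 0.5 4.1 1.7
  endloop
 endfacet
 facet normal -0.266 0.904 -0.336
  outer loop
   vertex 1.5 3.8 0.1
   vertex 0.5 4.1 1.7
   vertex 3.5 4.5 0.4
  endloop
 endfacet
 facet normal -0.788 -0.462 -0.406
  outer loop
   vertex 1.5 3.8 0.1
   vertex 2.9 1.5 0.0
   vertex 0.5 4.1 1.7
  endloop
 endfacet
 facet normal 0.848 0.511 0.141
  outer loop
   vertex 4.8 2.4 0.2
   vertex 3.5 4.5 0.4
   vertex 4.8 1.3 4.2
  endloop
 endfacet
 facet normal 0.436 -0.868 -0.239
  outer loop
   vertex 4.8 2.4 0.2
   vertex 4.8 1.3 4.2
   vertex 2.9 1.5 0.0
  endloop
 endfacet
 facet normal 0.094 0.152 -0.984
  outer loop
   vertex 4.8 2.4 0.2
   vertex 1.5 3.8 0.1
   vertex 3.5 4.5 0.4
  endloop
 endfacet
 facet normal 0.065 0.083 -0.994
  outer loop
   vertex 4.8 2.4 0.2
   vertex 2.9 1.5 0.0
   vertex 1.5 3.8 0.1
  endloop
 endfacet
 facet normal 0.793 0.572 0.210
  outer loop
   vertex 2.9 3.9 4.3
   vertex 4.8 1.3 4.2
   vertex 3.5 4.5 0.4
  endloop
 endfacet
 facet normal 0.488 0.848 0.206
  outer loop
   vertex 2.9 3.9 4.3
   vertex 3.5 4.5 0.4
   vertex 2.2 4.4 3.9
  endloop
 endfacet
 facet normal -0.655 -0.500 0.566
  outer loop
   vertex 2.9 3.9 4.3
   vertex 0.5 4.1 1.7
   vertex 4.8 1.3 4.2
  endloop
 endfacet
 facet normal -0.666 -0.470 0.579
  outer loop
   vertex 2.9 3.9 4.3
   vertex 2.2 4.4 3.9
   vertex 0.5 4.1 1.7
  endloop
 endfacet
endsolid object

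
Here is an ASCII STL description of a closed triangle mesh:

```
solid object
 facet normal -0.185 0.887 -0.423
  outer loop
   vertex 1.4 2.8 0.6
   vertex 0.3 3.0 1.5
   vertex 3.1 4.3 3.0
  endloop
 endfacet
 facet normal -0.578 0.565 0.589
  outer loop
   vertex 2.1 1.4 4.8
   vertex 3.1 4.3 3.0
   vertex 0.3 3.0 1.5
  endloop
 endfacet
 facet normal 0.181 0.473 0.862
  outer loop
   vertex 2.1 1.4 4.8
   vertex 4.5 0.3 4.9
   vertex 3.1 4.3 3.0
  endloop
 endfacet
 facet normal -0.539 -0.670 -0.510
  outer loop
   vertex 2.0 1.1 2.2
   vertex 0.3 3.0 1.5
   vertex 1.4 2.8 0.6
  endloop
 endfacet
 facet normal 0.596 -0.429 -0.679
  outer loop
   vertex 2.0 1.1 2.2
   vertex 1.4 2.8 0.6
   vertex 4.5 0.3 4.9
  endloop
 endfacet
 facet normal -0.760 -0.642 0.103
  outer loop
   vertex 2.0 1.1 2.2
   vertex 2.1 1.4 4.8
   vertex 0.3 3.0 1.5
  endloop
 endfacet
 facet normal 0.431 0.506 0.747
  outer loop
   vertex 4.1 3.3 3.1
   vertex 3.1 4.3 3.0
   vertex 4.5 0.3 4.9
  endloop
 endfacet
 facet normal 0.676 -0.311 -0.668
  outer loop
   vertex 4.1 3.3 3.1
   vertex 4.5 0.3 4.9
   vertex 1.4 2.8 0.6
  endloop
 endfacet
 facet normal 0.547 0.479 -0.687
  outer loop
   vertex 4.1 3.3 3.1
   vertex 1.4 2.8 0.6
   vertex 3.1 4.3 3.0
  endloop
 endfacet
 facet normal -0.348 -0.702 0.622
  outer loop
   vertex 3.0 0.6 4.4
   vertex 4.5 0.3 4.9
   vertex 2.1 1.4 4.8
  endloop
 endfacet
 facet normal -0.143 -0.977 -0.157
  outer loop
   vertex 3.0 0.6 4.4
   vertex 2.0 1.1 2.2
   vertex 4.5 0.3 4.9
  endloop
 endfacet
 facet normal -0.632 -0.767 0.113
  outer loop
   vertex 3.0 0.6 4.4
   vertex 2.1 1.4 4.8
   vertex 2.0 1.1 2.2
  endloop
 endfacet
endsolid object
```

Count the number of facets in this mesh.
12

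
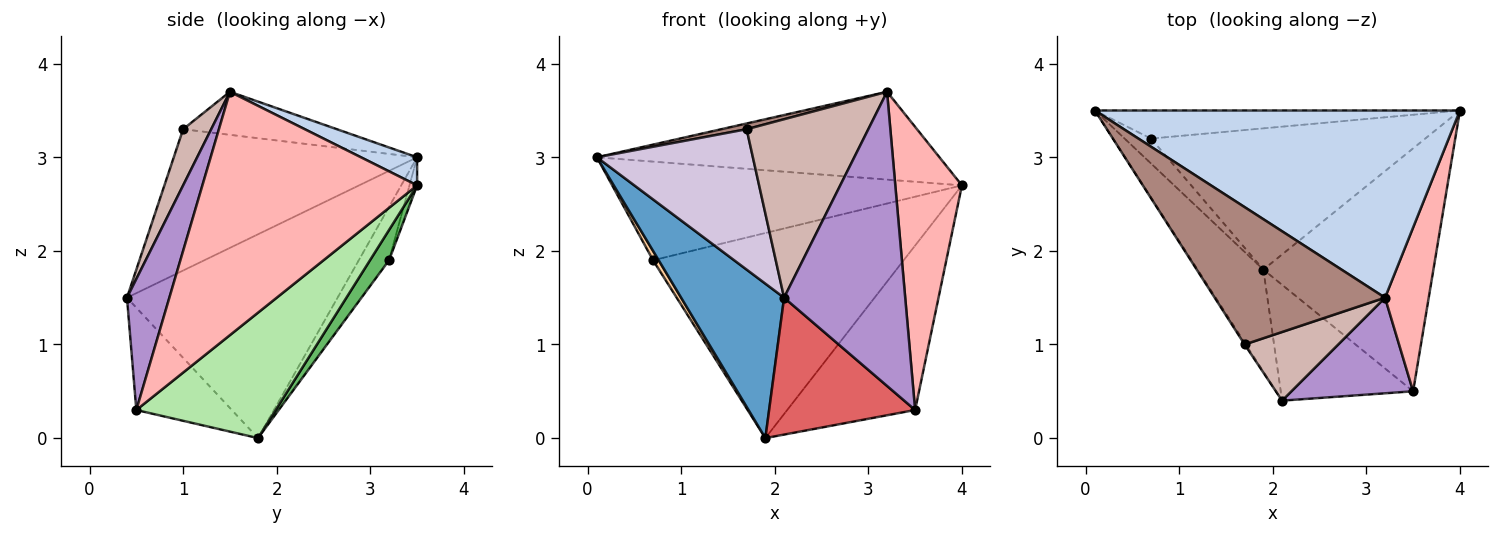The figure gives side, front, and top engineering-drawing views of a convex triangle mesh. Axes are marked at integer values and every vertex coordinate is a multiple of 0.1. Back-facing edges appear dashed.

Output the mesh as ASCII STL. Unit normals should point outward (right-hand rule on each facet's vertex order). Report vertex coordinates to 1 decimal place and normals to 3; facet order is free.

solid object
 facet normal -0.863 -0.422 -0.279
  outer loop
   vertex 1.9 1.8 0.0
   vertex 2.1 0.4 1.5
   vertex 0.1 3.5 3.0
  endloop
 endfacet
 facet normal 0.069 0.424 0.903
  outer loop
   vertex 3.2 1.5 3.7
   vertex 4.0 3.5 2.7
   vertex 0.1 3.5 3.0
  endloop
 endfacet
 facet normal -0.021 0.962 -0.274
  outer loop
   vertex 0.7 3.2 1.9
   vertex 0.1 3.5 3.0
   vertex 4.0 3.5 2.7
  endloop
 endfacet
 facet normal -0.884 -0.164 -0.438
  outer loop
   vertex 0.7 3.2 1.9
   vertex 1.9 1.8 0.0
   vertex 0.1 3.5 3.0
  endloop
 endfacet
 facet normal 0.063 0.822 -0.566
  outer loop
   vertex 0.7 3.2 1.9
   vertex 4.0 3.5 2.7
   vertex 1.9 1.8 0.0
  endloop
 endfacet
 facet normal 0.521 0.478 -0.707
  outer loop
   vertex 3.5 0.5 0.3
   vertex 1.9 1.8 0.0
   vertex 4.0 3.5 2.7
  endloop
 endfacet
 facet normal -0.447 -0.683 -0.578
  outer loop
   vertex 3.5 0.5 0.3
   vertex 2.1 0.4 1.5
   vertex 1.9 1.8 0.0
  endloop
 endfacet
 facet normal 0.941 -0.292 0.169
  outer loop
   vertex 3.5 0.5 0.3
   vertex 4.0 3.5 2.7
   vertex 3.2 1.5 3.7
  endloop
 endfacet
 facet normal 0.316 -0.902 0.293
  outer loop
   vertex 3.5 0.5 0.3
   vertex 3.2 1.5 3.7
   vertex 2.1 0.4 1.5
  endloop
 endfacet
 facet normal -0.842 -0.540 -0.007
  outer loop
   vertex 1.7 1.0 3.3
   vertex 0.1 3.5 3.0
   vertex 2.1 0.4 1.5
  endloop
 endfacet
 facet normal -0.245 -0.040 0.969
  outer loop
   vertex 1.7 1.0 3.3
   vertex 3.2 1.5 3.7
   vertex 0.1 3.5 3.0
  endloop
 endfacet
 facet normal 0.211 -0.912 0.351
  outer loop
   vertex 1.7 1.0 3.3
   vertex 2.1 0.4 1.5
   vertex 3.2 1.5 3.7
  endloop
 endfacet
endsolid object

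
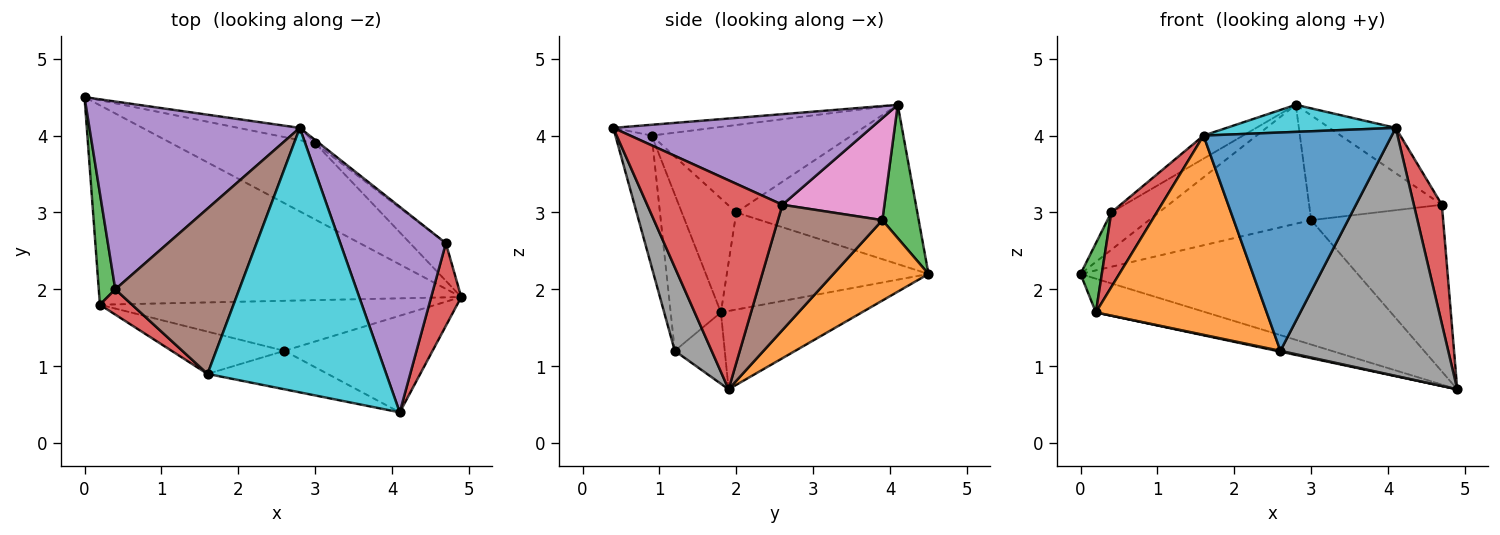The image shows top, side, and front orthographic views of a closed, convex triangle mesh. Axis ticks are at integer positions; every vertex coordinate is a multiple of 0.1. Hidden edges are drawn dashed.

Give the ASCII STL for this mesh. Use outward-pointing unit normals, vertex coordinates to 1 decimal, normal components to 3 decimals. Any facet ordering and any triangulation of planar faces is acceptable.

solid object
 facet normal -0.209 0.163 -0.964
  outer loop
   vertex 0.2 1.8 1.7
   vertex 0.0 4.5 2.2
   vertex 4.9 1.9 0.7
  endloop
 endfacet
 facet normal 0.281 0.818 -0.502
  outer loop
   vertex 3.0 3.9 2.9
   vertex 4.9 1.9 0.7
   vertex 0.0 4.5 2.2
  endloop
 endfacet
 facet normal 0.218 0.971 -0.100
  outer loop
   vertex 3.0 3.9 2.9
   vertex 0.0 4.5 2.2
   vertex 2.8 4.1 4.4
  endloop
 endfacet
 facet normal 0.970 -0.201 0.139
  outer loop
   vertex 4.7 2.6 3.1
   vertex 4.1 0.4 4.1
   vertex 4.9 1.9 0.7
  endloop
 endfacet
 facet normal 0.642 0.165 0.748
  outer loop
   vertex 4.7 2.6 3.1
   vertex 2.8 4.1 4.4
   vertex 4.1 0.4 4.1
  endloop
 endfacet
 facet normal 0.611 0.772 -0.174
  outer loop
   vertex 4.7 2.6 3.1
   vertex 4.9 1.9 0.7
   vertex 3.0 3.9 2.9
  endloop
 endfacet
 facet normal 0.609 0.793 -0.024
  outer loop
   vertex 4.7 2.6 3.1
   vertex 3.0 3.9 2.9
   vertex 2.8 4.1 4.4
  endloop
 endfacet
 facet normal 0.201 -0.913 -0.356
  outer loop
   vertex 2.6 1.2 1.2
   vertex 4.9 1.9 0.7
   vertex 4.1 0.4 4.1
  endloop
 endfacet
 facet normal -0.208 -0.016 -0.978
  outer loop
   vertex 2.6 1.2 1.2
   vertex 0.2 1.8 1.7
   vertex 4.9 1.9 0.7
  endloop
 endfacet
 facet normal -0.060 -0.102 0.993
  outer loop
   vertex 1.6 0.9 4.0
   vertex 4.1 0.4 4.1
   vertex 2.8 4.1 4.4
  endloop
 endfacet
 facet normal -0.187 -0.968 -0.170
  outer loop
   vertex 1.6 0.9 4.0
   vertex 2.6 1.2 1.2
   vertex 4.1 0.4 4.1
  endloop
 endfacet
 facet normal -0.277 -0.940 -0.199
  outer loop
   vertex 1.6 0.9 4.0
   vertex 0.2 1.8 1.7
   vertex 2.6 1.2 1.2
  endloop
 endfacet
 facet normal -0.981 -0.104 0.167
  outer loop
   vertex 0.4 2.0 3.0
   vertex 0.0 4.5 2.2
   vertex 0.2 1.8 1.7
  endloop
 endfacet
 facet normal -0.750 -0.626 0.212
  outer loop
   vertex 0.4 2.0 3.0
   vertex 0.2 1.8 1.7
   vertex 1.6 0.9 4.0
  endloop
 endfacet
 facet normal -0.596 0.157 0.787
  outer loop
   vertex 0.4 2.0 3.0
   vertex 2.8 4.1 4.4
   vertex 0.0 4.5 2.2
  endloop
 endfacet
 facet normal -0.573 0.113 0.812
  outer loop
   vertex 0.4 2.0 3.0
   vertex 1.6 0.9 4.0
   vertex 2.8 4.1 4.4
  endloop
 endfacet
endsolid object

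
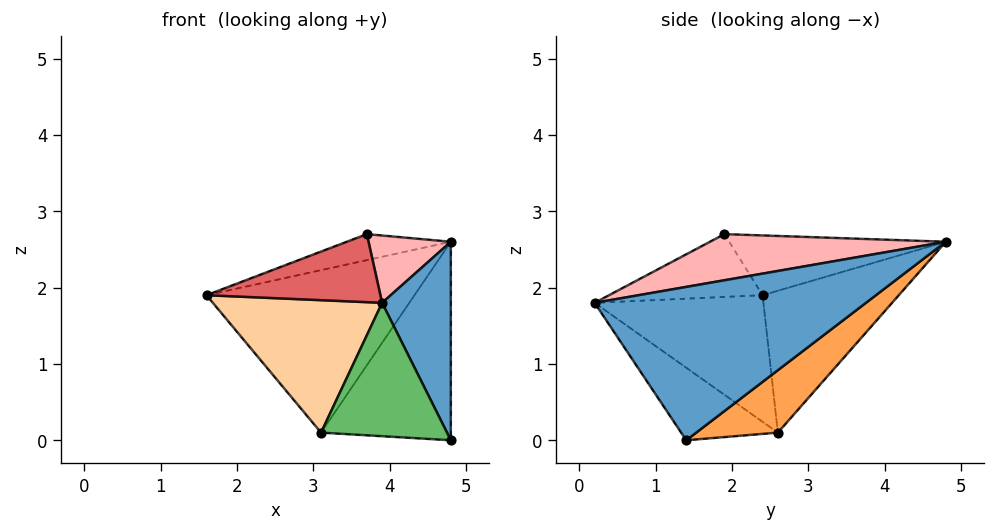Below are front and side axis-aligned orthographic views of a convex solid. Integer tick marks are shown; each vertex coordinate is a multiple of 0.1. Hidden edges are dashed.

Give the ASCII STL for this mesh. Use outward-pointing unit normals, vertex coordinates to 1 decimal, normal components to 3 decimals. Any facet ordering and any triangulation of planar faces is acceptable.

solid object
 facet normal 0.923 -0.234 0.306
  outer loop
   vertex 4.8 1.4 0.0
   vertex 4.8 4.8 2.6
   vertex 3.9 0.2 1.8
  endloop
 endfacet
 facet normal -0.515 0.786 -0.342
  outer loop
   vertex 3.1 2.6 0.1
   vertex 1.6 2.4 1.9
   vertex 4.8 4.8 2.6
  endloop
 endfacet
 facet normal 0.357 0.567 -0.742
  outer loop
   vertex 3.1 2.6 0.1
   vertex 4.8 4.8 2.6
   vertex 4.8 1.4 0.0
  endloop
 endfacet
 facet normal -0.587 -0.589 -0.555
  outer loop
   vertex 3.1 2.6 0.1
   vertex 3.9 0.2 1.8
   vertex 1.6 2.4 1.9
  endloop
 endfacet
 facet normal -0.468 -0.609 -0.640
  outer loop
   vertex 3.1 2.6 0.1
   vertex 4.8 1.4 0.0
   vertex 3.9 0.2 1.8
  endloop
 endfacet
 facet normal -0.320 0.153 0.935
  outer loop
   vertex 3.7 1.9 2.7
   vertex 4.8 4.8 2.6
   vertex 1.6 2.4 1.9
  endloop
 endfacet
 facet normal -0.410 -0.464 0.785
  outer loop
   vertex 3.7 1.9 2.7
   vertex 1.6 2.4 1.9
   vertex 3.9 0.2 1.8
  endloop
 endfacet
 facet normal 0.726 -0.253 0.640
  outer loop
   vertex 3.7 1.9 2.7
   vertex 3.9 0.2 1.8
   vertex 4.8 4.8 2.6
  endloop
 endfacet
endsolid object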